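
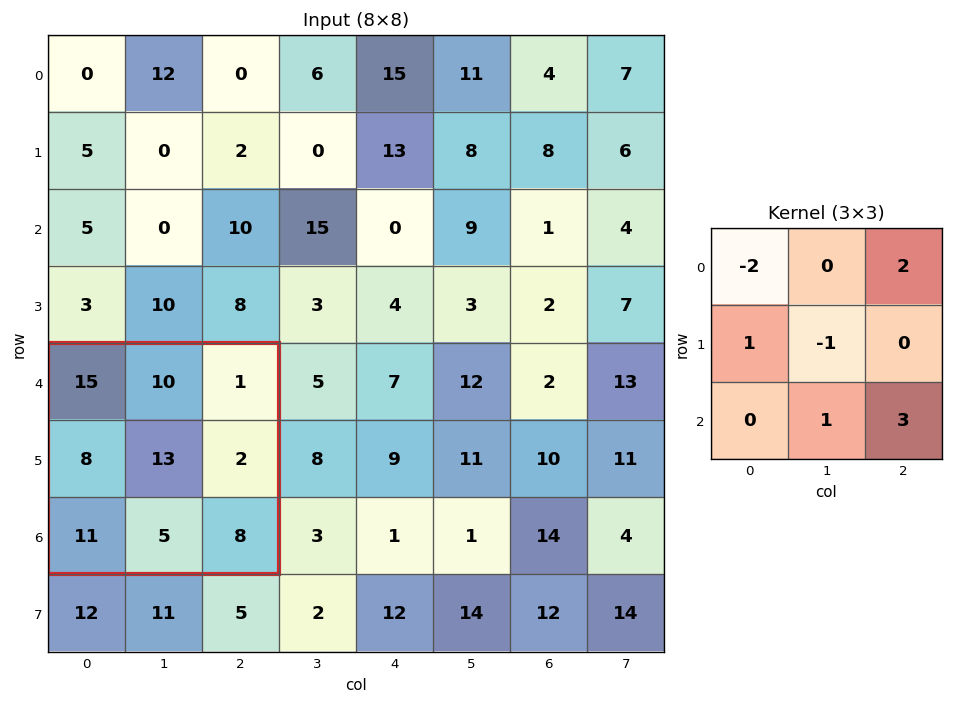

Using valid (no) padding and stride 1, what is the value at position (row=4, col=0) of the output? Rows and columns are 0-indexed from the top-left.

-4

The receptive field on the input at this output position is [15 10 1 / 8 13 2 / 11 5 8]. Elementwise product with the kernel and sum: 15·-2 + 1·2 + 8·1 + 13·-1 + 5·1 + 8·3.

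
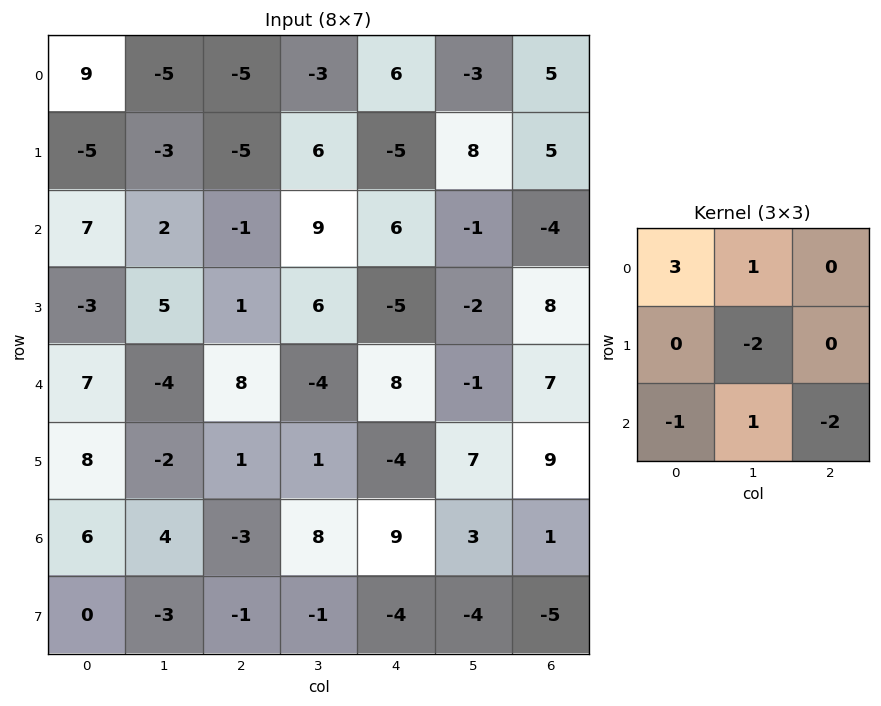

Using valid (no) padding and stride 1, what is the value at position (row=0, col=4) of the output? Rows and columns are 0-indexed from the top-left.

The receptive field on the input at this output position is [6 -3 5 / -5 8 5 / 6 -1 -4]. Elementwise product with the kernel and sum: 6·3 + -3·1 + 8·-2 + 6·-1 + -1·1 + -4·-2.

0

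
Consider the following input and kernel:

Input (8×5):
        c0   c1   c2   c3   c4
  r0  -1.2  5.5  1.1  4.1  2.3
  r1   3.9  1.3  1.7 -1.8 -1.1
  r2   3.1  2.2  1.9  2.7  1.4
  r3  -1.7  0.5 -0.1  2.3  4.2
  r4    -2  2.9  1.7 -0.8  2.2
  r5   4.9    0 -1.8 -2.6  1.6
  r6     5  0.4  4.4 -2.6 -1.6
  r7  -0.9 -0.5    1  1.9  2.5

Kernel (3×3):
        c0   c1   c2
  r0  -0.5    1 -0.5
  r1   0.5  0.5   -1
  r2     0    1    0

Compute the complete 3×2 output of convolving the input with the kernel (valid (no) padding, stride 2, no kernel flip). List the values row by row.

Output[0,0]: The receptive field on the input at this output position is [-1.2 5.5 1.1 / 3.9 1.3 1.7 / 3.1 2.2 1.9]. Elementwise product with the kernel and sum: -1.2·-0.5 + 5.5·1 + 1.1·-0.5 + 3.9·0.5 + 1.3·0.5 + 1.7·-1 + 2.2·1.
Output[0,1]: The receptive field on the input at this output position is [1.1 4.1 2.3 / 1.7 -1.8 -1.1 / 1.9 2.7 1.4]. Elementwise product with the kernel and sum: 1.1·-0.5 + 4.1·1 + 2.3·-0.5 + 1.7·0.5 + -1.8·0.5 + -1.1·-1 + 2.7·1.

8.65 6.15
2.1 -2.85
7.7 -9.15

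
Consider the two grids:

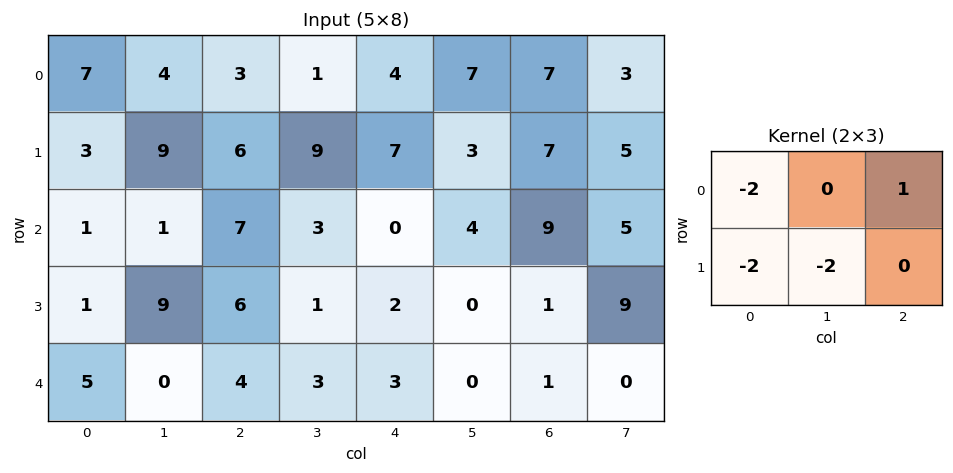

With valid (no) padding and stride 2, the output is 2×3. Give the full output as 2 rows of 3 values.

-35 -32 -21
-15 -28 5

Output[0,0]: The receptive field on the input at this output position is [7 4 3 / 3 9 6]. Elementwise product with the kernel and sum: 7·-2 + 3·1 + 3·-2 + 9·-2.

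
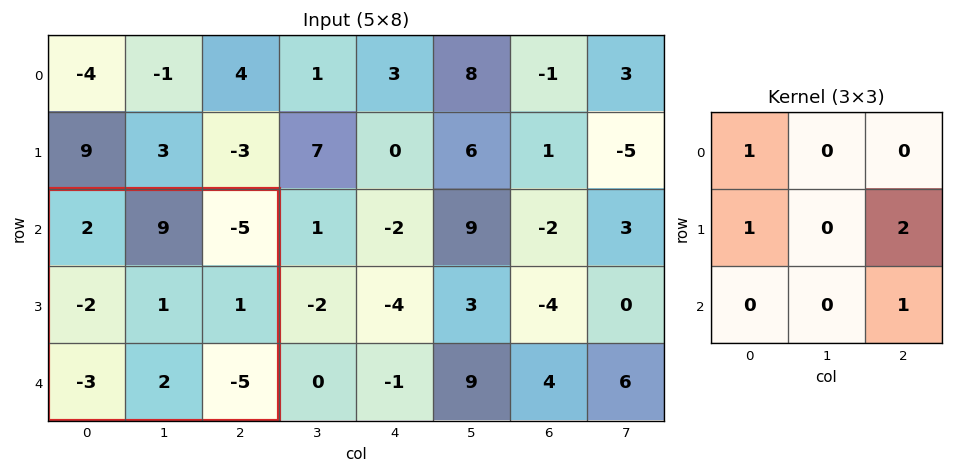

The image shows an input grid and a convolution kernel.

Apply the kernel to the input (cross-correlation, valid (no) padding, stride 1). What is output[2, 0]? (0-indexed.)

-3

The receptive field on the input at this output position is [2 9 -5 / -2 1 1 / -3 2 -5]. Elementwise product with the kernel and sum: 2·1 + -2·1 + 1·2 + -5·1.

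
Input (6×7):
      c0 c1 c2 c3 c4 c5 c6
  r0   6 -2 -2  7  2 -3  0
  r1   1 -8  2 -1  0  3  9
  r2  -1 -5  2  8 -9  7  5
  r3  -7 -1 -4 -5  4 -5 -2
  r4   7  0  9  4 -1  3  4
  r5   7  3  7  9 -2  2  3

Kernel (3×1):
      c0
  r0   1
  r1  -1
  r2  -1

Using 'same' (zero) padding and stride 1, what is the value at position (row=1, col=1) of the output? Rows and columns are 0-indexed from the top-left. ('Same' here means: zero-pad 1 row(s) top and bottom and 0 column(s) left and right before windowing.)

11

The receptive field on the zero-padded input at this output position is [-2 / -8 / -5]. Elementwise product with the kernel and sum: -2·1 + -8·-1 + -5·-1.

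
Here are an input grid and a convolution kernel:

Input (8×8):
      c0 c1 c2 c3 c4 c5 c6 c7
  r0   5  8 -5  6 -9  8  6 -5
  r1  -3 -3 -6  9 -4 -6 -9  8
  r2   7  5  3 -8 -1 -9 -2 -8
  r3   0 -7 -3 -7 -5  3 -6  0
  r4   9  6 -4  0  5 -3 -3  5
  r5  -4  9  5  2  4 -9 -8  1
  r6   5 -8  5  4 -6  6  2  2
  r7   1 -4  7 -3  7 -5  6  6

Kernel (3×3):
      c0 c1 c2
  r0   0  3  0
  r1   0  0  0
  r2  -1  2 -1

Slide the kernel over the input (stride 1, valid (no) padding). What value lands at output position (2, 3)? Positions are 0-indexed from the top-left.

10

The receptive field on the input at this output position is [-8 -1 -9 / -7 -5 3 / 0 5 -3]. Elementwise product with the kernel and sum: -1·3 + 0·-1 + 5·2 + -3·-1.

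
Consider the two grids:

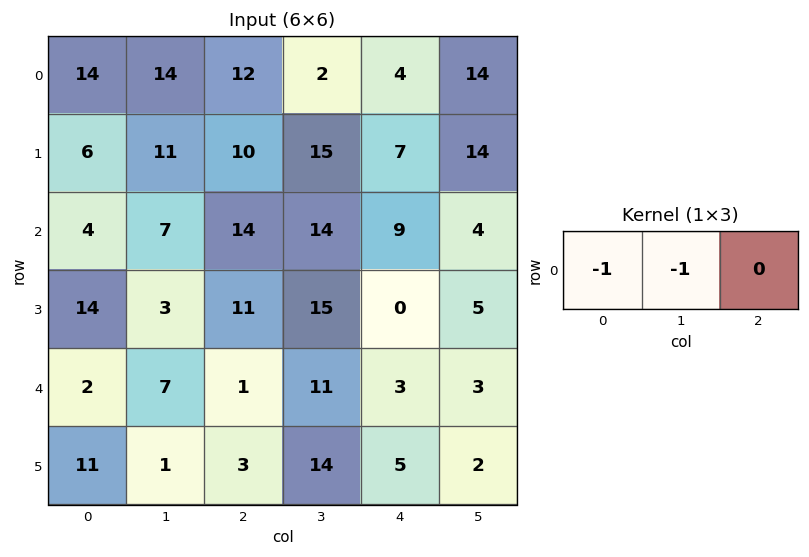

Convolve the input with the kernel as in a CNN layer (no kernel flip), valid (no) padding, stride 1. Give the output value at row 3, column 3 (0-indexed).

-15

The receptive field on the input at this output position is [15 0 5]. Elementwise product with the kernel and sum: 15·-1 + 0·-1.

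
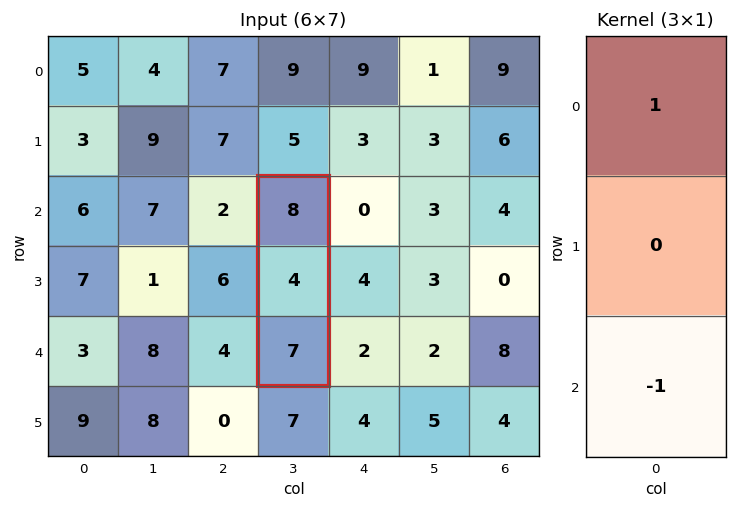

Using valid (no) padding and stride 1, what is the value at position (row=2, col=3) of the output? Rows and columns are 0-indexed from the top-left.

1

The receptive field on the input at this output position is [8 / 4 / 7]. Elementwise product with the kernel and sum: 8·1 + 7·-1.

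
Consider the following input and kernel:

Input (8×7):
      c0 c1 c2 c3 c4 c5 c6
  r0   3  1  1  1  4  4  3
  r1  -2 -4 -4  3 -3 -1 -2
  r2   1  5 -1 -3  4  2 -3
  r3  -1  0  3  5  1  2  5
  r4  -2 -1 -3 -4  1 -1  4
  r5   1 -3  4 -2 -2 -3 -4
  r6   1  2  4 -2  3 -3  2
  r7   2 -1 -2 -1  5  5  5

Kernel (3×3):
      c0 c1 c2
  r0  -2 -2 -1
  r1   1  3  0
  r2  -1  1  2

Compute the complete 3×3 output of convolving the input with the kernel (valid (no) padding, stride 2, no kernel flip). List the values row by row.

-21 3 -33
-17 23 4
10 11 -17

Output[0,0]: The receptive field on the input at this output position is [3 1 1 / -2 -4 -4 / 1 5 -1]. Elementwise product with the kernel and sum: 3·-2 + 1·-2 + 1·-1 + -2·1 + -4·3 + 1·-1 + 5·1 + -1·2.
Output[0,1]: The receptive field on the input at this output position is [1 1 4 / -4 3 -3 / -1 -3 4]. Elementwise product with the kernel and sum: 1·-2 + 1·-2 + 4·-1 + -4·1 + 3·3 + -1·-1 + -3·1 + 4·2.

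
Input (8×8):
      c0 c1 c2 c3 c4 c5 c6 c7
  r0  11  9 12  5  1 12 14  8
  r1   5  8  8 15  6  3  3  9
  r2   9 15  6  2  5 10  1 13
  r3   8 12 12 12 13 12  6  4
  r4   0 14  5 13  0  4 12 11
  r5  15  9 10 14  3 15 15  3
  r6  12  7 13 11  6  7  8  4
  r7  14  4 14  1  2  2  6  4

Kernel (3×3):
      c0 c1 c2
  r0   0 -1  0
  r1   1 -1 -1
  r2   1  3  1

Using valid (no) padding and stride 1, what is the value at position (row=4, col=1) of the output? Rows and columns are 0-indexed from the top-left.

37

The receptive field on the input at this output position is [14 5 13 / 9 10 14 / 7 13 11]. Elementwise product with the kernel and sum: 5·-1 + 9·1 + 10·-1 + 14·-1 + 7·1 + 13·3 + 11·1.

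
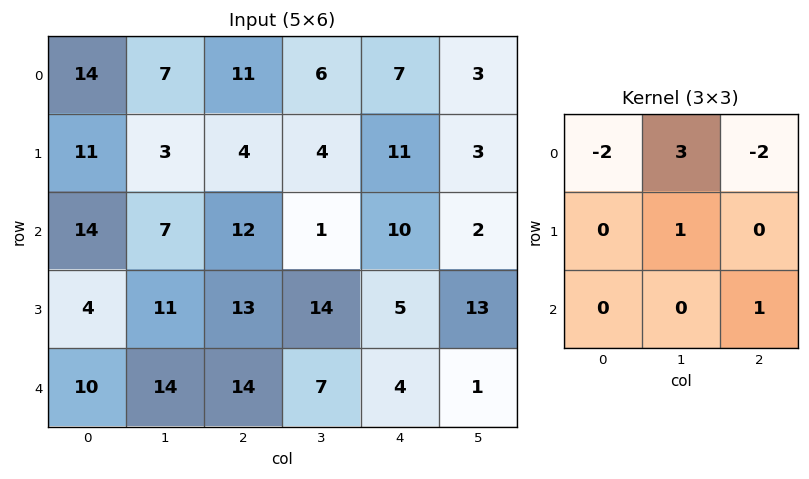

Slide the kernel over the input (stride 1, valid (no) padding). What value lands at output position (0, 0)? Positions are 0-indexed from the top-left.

-14

The receptive field on the input at this output position is [14 7 11 / 11 3 4 / 14 7 12]. Elementwise product with the kernel and sum: 14·-2 + 7·3 + 11·-2 + 3·1 + 12·1.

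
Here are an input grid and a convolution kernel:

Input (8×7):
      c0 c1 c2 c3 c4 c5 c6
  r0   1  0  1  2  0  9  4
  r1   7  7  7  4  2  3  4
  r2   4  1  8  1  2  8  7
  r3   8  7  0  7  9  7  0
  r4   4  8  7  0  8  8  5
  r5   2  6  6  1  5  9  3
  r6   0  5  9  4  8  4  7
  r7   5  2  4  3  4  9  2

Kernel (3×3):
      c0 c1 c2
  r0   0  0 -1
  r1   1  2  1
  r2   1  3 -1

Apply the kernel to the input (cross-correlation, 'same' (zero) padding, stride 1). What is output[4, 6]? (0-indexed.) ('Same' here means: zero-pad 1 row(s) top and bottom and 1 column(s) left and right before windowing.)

The receptive field on the zero-padded input at this output position is [7 0 0 / 8 5 0 / 9 3 0]. Elementwise product with the kernel and sum: 0·-1 + 8·1 + 5·2 + 0·1 + 9·1 + 3·3 + 0·-1.

36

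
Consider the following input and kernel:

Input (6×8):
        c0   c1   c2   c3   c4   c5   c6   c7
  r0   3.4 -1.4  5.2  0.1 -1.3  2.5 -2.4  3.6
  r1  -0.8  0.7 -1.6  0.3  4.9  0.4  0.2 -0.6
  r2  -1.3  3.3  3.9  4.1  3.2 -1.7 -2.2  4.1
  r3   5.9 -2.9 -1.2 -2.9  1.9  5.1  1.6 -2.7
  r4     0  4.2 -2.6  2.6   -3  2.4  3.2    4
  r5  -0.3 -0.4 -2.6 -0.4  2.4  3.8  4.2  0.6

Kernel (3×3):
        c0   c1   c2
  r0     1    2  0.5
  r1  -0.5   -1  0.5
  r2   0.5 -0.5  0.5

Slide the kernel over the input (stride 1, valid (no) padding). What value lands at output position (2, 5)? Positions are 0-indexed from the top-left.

The receptive field on the input at this output position is [-1.7 -2.2 4.1 / 5.1 1.6 -2.7 / 2.4 3.2 4]. Elementwise product with the kernel and sum: -1.7·1 + -2.2·2 + 4.1·0.5 + 5.1·-0.5 + 1.6·-1 + -2.7·0.5 + 2.4·0.5 + 3.2·-0.5 + 4·0.5.

-7.95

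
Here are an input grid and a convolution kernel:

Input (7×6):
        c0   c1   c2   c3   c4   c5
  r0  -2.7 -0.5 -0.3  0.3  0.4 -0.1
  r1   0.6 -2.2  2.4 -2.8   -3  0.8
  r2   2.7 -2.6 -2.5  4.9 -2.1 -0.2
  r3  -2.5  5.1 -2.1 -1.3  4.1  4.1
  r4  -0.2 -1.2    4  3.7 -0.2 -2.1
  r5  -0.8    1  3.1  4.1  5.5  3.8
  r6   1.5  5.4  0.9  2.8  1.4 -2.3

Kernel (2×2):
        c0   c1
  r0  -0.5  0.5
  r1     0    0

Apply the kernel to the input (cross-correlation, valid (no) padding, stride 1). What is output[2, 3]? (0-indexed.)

-3.5

The receptive field on the input at this output position is [4.9 -2.1 / -1.3 4.1]. Elementwise product with the kernel and sum: 4.9·-0.5 + -2.1·0.5.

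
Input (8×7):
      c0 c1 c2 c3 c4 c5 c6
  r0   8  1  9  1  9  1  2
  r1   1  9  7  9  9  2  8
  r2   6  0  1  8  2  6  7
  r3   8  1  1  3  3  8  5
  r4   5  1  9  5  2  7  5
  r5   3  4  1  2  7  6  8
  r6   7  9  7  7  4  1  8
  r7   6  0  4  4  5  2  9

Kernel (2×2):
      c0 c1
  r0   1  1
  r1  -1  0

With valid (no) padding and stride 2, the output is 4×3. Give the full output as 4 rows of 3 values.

Output[0,0]: The receptive field on the input at this output position is [8 1 / 1 9]. Elementwise product with the kernel and sum: 8·1 + 1·1 + 1·-1.
Output[0,1]: The receptive field on the input at this output position is [9 1 / 7 9]. Elementwise product with the kernel and sum: 9·1 + 1·1 + 7·-1.

8 3 1
-2 8 5
3 13 2
10 10 0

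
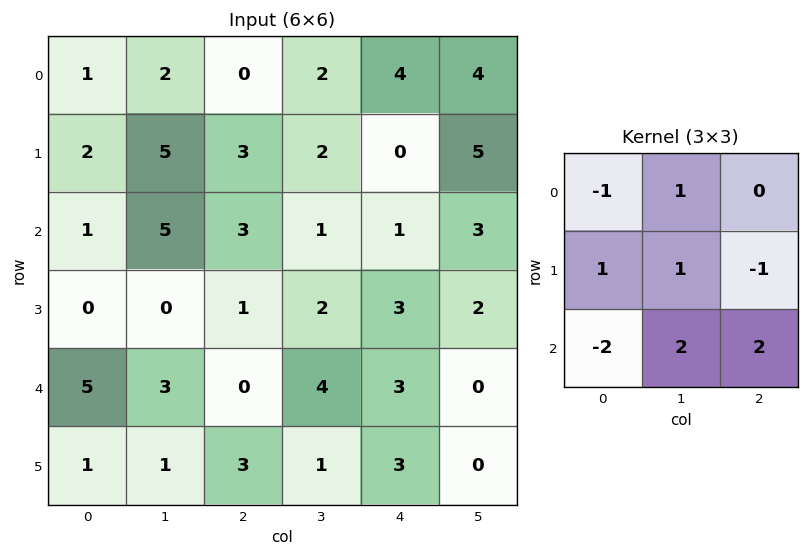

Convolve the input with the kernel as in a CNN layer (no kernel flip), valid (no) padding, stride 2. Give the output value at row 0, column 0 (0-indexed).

19

The receptive field on the input at this output position is [1 2 0 / 2 5 3 / 1 5 3]. Elementwise product with the kernel and sum: 1·-1 + 2·1 + 2·1 + 5·1 + 3·-1 + 1·-2 + 5·2 + 3·2.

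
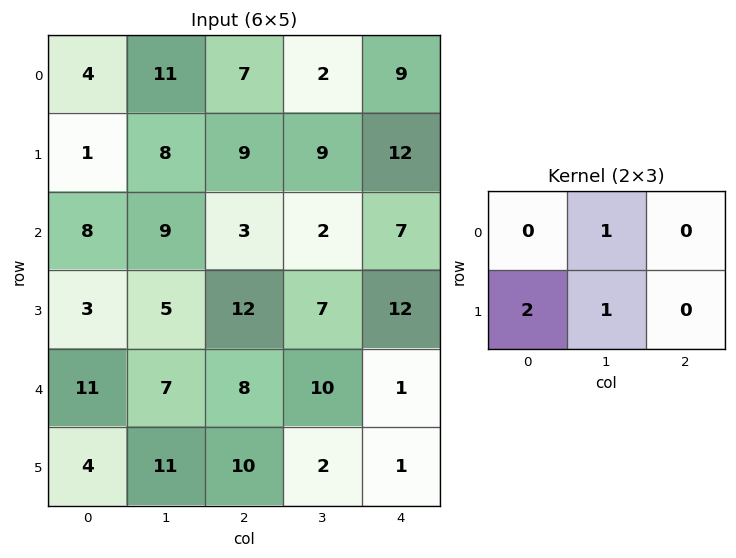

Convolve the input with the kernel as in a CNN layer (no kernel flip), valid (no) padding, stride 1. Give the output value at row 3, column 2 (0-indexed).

33

The receptive field on the input at this output position is [12 7 12 / 8 10 1]. Elementwise product with the kernel and sum: 7·1 + 8·2 + 10·1.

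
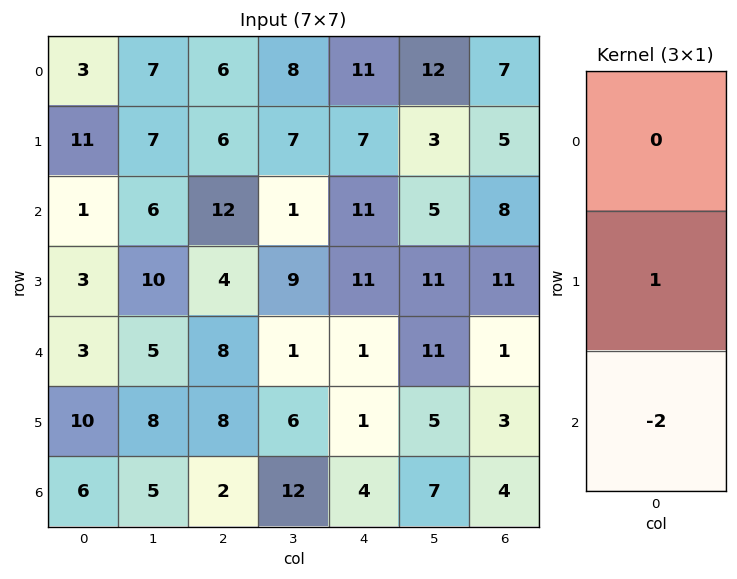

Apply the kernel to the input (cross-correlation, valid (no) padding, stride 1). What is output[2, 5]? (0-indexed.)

-11

The receptive field on the input at this output position is [5 / 11 / 11]. Elementwise product with the kernel and sum: 11·1 + 11·-2.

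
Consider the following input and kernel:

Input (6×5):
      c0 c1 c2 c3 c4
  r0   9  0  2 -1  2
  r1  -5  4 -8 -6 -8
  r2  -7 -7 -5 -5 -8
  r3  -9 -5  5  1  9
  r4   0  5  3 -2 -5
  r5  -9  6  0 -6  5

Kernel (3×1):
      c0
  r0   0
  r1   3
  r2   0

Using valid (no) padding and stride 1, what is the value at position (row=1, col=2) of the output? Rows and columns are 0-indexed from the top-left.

The receptive field on the input at this output position is [-8 / -5 / 5]. Elementwise product with the kernel and sum: -5·3.

-15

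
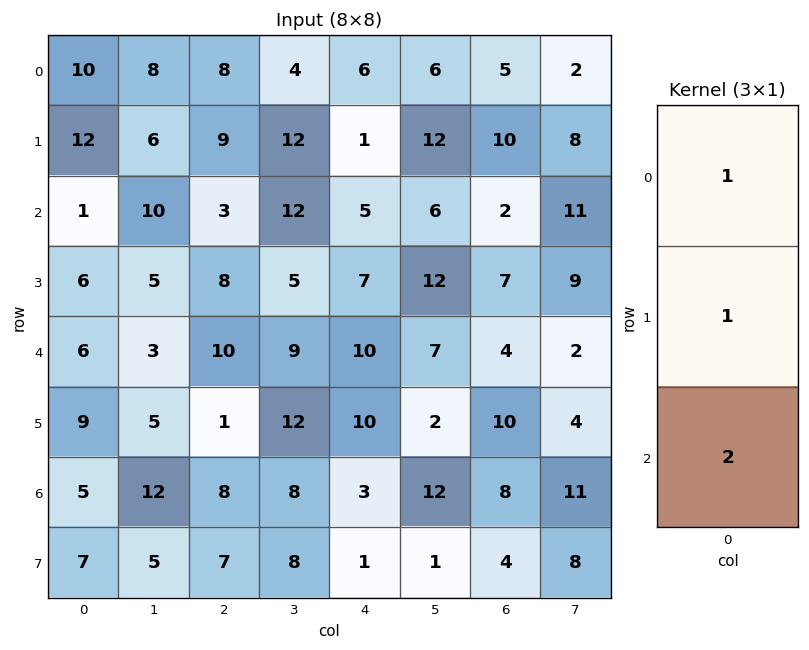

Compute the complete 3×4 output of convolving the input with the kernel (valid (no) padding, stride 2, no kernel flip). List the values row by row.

Output[0,0]: The receptive field on the input at this output position is [10 / 12 / 1]. Elementwise product with the kernel and sum: 10·1 + 12·1 + 1·2.
Output[0,1]: The receptive field on the input at this output position is [8 / 9 / 3]. Elementwise product with the kernel and sum: 8·1 + 9·1 + 3·2.

24 23 17 19
19 31 32 17
25 27 26 30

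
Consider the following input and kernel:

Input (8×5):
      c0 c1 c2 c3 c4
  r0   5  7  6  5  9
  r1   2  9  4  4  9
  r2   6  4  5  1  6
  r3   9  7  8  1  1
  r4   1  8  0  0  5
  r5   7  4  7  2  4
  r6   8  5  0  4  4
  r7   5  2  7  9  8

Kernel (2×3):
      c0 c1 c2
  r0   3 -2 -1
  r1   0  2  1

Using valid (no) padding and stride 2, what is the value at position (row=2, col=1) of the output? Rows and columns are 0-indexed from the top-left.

3

The receptive field on the input at this output position is [0 0 5 / 7 2 4]. Elementwise product with the kernel and sum: 0·3 + 0·-2 + 5·-1 + 2·2 + 4·1.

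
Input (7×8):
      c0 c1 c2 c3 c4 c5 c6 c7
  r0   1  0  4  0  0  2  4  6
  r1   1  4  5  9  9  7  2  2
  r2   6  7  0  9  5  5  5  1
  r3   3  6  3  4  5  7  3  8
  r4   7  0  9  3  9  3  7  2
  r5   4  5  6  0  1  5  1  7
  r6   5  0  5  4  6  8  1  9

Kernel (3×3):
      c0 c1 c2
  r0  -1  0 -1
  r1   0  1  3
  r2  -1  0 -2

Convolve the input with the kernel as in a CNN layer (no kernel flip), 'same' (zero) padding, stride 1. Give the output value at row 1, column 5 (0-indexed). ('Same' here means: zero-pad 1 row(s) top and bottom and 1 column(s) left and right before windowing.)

-6

The receptive field on the zero-padded input at this output position is [0 2 4 / 9 7 2 / 5 5 5]. Elementwise product with the kernel and sum: 0·-1 + 4·-1 + 7·1 + 2·3 + 5·-1 + 5·-2.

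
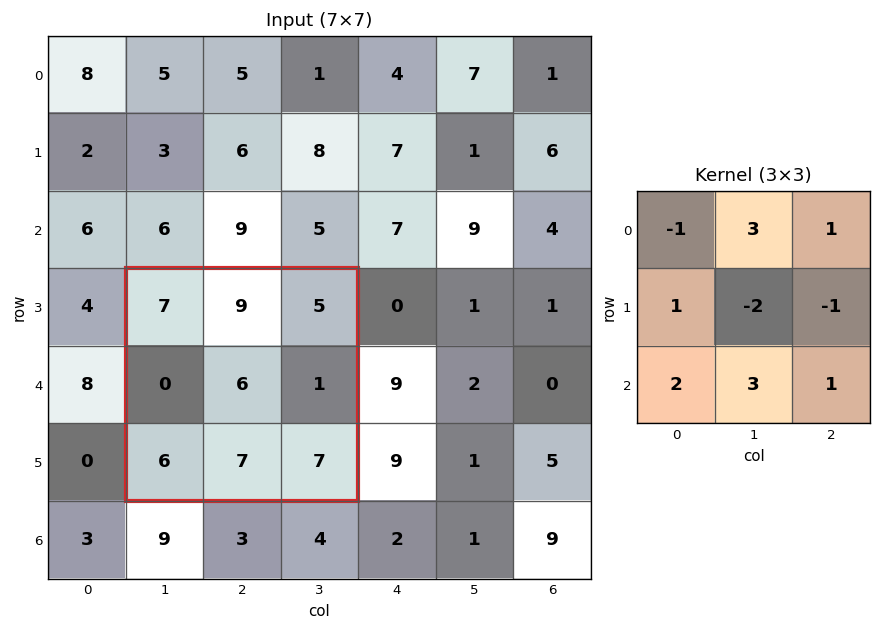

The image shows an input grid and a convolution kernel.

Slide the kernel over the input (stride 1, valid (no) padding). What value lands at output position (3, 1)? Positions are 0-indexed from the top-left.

The receptive field on the input at this output position is [7 9 5 / 0 6 1 / 6 7 7]. Elementwise product with the kernel and sum: 7·-1 + 9·3 + 5·1 + 0·1 + 6·-2 + 1·-1 + 6·2 + 7·3 + 7·1.

52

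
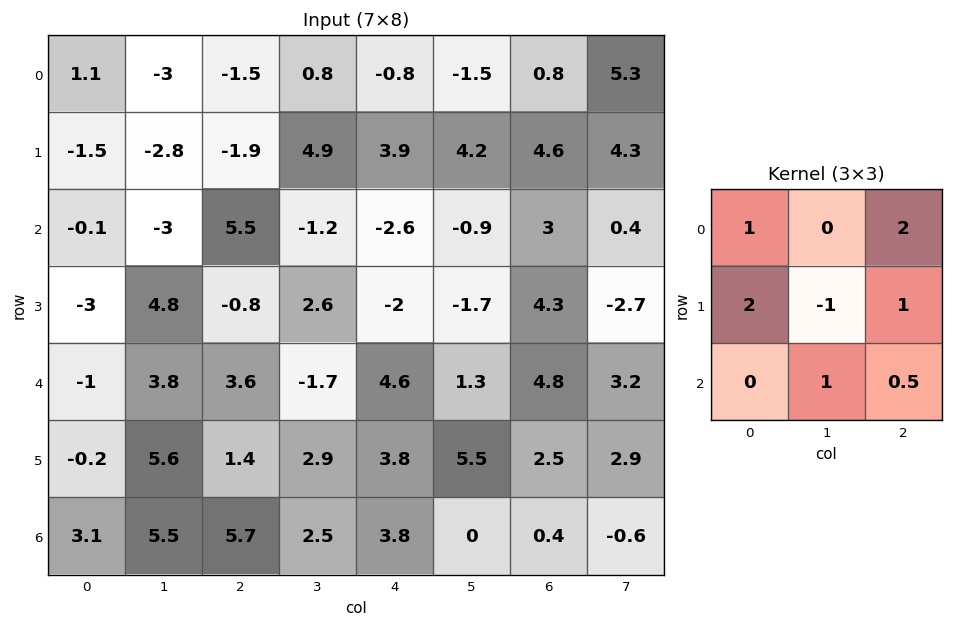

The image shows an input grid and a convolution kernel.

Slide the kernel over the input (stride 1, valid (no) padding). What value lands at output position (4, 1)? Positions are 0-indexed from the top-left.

20.05

The receptive field on the input at this output position is [3.8 3.6 -1.7 / 5.6 1.4 2.9 / 5.5 5.7 2.5]. Elementwise product with the kernel and sum: 3.8·1 + -1.7·2 + 5.6·2 + 1.4·-1 + 2.9·1 + 5.7·1 + 2.5·0.5.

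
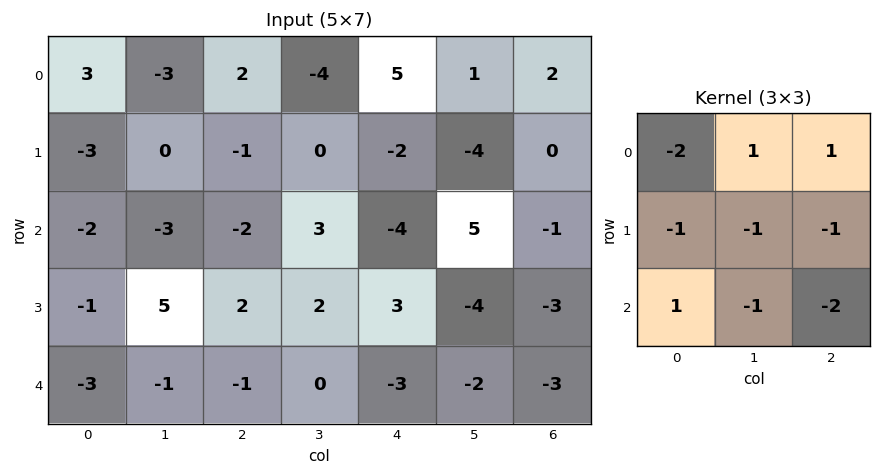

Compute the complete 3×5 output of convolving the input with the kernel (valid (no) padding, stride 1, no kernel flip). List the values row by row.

2 -2 3 17 -8
2 0 -3 -3 13
-7 -2 1 1 21

Output[0,0]: The receptive field on the input at this output position is [3 -3 2 / -3 0 -1 / -2 -3 -2]. Elementwise product with the kernel and sum: 3·-2 + -3·1 + 2·1 + -3·-1 + 0·-1 + -1·-1 + -2·1 + -3·-1 + -2·-2.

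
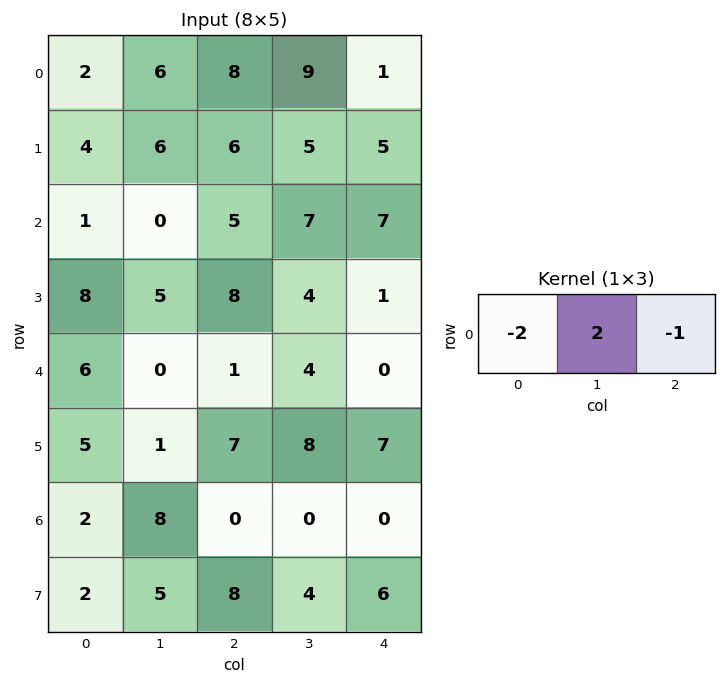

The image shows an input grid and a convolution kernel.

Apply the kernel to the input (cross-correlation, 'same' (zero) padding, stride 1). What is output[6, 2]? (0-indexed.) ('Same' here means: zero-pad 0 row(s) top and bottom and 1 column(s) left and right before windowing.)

-16

The receptive field on the zero-padded input at this output position is [8 0 0]. Elementwise product with the kernel and sum: 8·-2 + 0·2 + 0·-1.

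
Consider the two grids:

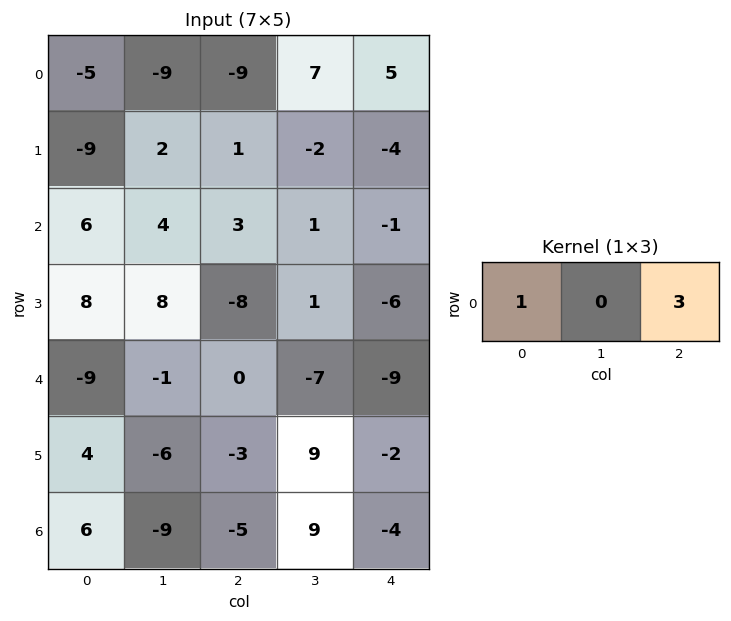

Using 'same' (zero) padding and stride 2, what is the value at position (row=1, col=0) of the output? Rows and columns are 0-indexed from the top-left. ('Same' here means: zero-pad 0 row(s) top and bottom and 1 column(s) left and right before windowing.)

The receptive field on the zero-padded input at this output position is [0 6 4]. Elementwise product with the kernel and sum: 0·1 + 4·3.

12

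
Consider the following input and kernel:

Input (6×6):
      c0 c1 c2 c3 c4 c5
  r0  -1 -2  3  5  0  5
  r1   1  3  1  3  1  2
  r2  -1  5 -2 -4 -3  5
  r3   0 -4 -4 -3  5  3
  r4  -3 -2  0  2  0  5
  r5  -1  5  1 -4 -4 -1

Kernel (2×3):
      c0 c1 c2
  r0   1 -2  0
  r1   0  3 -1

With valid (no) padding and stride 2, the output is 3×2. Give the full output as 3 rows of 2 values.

Output[0,0]: The receptive field on the input at this output position is [-1 -2 3 / 1 3 1]. Elementwise product with the kernel and sum: -1·1 + -2·-2 + 3·3 + 1·-1.

11 1
-19 -8
15 -12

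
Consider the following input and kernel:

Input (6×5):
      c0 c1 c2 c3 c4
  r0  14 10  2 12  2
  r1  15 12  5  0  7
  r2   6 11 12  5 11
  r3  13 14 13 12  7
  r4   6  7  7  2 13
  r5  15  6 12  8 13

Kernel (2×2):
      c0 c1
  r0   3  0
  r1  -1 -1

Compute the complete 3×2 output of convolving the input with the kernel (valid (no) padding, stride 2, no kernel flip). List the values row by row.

Output[0,0]: The receptive field on the input at this output position is [14 10 / 15 12]. Elementwise product with the kernel and sum: 14·3 + 15·-1 + 12·-1.

15 1
-9 11
-3 1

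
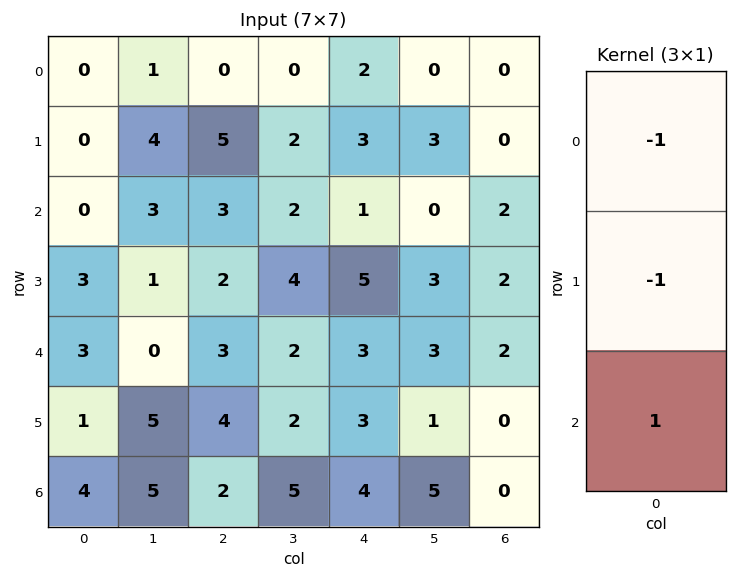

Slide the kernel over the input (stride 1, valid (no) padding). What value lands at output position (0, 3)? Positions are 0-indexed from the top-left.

0

The receptive field on the input at this output position is [0 / 2 / 2]. Elementwise product with the kernel and sum: 0·-1 + 2·-1 + 2·1.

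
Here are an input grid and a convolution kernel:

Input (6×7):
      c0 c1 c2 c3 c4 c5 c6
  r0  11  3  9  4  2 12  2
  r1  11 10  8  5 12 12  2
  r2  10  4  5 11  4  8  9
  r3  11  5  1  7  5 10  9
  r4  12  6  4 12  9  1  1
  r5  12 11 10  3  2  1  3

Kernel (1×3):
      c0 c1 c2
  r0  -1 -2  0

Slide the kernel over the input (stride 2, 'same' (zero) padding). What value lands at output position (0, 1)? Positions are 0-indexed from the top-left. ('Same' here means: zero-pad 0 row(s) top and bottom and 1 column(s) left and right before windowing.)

The receptive field on the zero-padded input at this output position is [3 9 4]. Elementwise product with the kernel and sum: 3·-1 + 9·-2.

-21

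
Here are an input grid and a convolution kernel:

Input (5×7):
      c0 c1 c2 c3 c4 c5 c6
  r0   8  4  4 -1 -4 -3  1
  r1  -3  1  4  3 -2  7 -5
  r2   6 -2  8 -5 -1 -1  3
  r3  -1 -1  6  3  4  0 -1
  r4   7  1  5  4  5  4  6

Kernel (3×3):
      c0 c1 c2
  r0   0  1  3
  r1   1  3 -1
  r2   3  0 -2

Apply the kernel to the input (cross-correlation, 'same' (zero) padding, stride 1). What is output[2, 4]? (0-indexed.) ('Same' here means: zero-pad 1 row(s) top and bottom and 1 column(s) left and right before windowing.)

The receptive field on the zero-padded input at this output position is [3 -2 7 / -5 -1 -1 / 3 4 0]. Elementwise product with the kernel and sum: -2·1 + 7·3 + -5·1 + -1·3 + -1·-1 + 3·3 + 0·-2.

21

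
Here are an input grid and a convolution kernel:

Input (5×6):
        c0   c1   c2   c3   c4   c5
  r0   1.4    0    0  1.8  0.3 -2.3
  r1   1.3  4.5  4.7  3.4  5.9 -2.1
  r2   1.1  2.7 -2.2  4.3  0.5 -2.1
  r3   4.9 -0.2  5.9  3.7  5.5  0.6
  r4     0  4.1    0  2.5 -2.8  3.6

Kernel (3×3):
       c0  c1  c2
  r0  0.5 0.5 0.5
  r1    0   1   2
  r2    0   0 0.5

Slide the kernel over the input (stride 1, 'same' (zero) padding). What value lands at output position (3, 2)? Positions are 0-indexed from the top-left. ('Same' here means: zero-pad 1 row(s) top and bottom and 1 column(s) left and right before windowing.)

16.95

The receptive field on the zero-padded input at this output position is [2.7 -2.2 4.3 / -0.2 5.9 3.7 / 4.1 0 2.5]. Elementwise product with the kernel and sum: 2.7·0.5 + -2.2·0.5 + 4.3·0.5 + 5.9·1 + 3.7·2 + 2.5·0.5.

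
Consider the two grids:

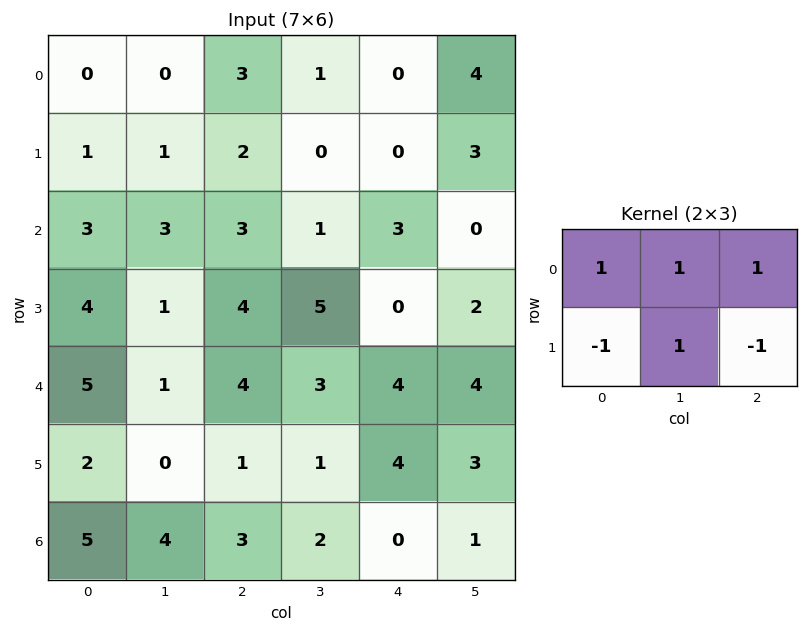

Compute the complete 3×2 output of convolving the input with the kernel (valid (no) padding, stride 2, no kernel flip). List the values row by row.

Output[0,0]: The receptive field on the input at this output position is [0 0 3 / 1 1 2]. Elementwise product with the kernel and sum: 0·1 + 0·1 + 3·1 + 1·-1 + 1·1 + 2·-1.

1 2
2 8
7 7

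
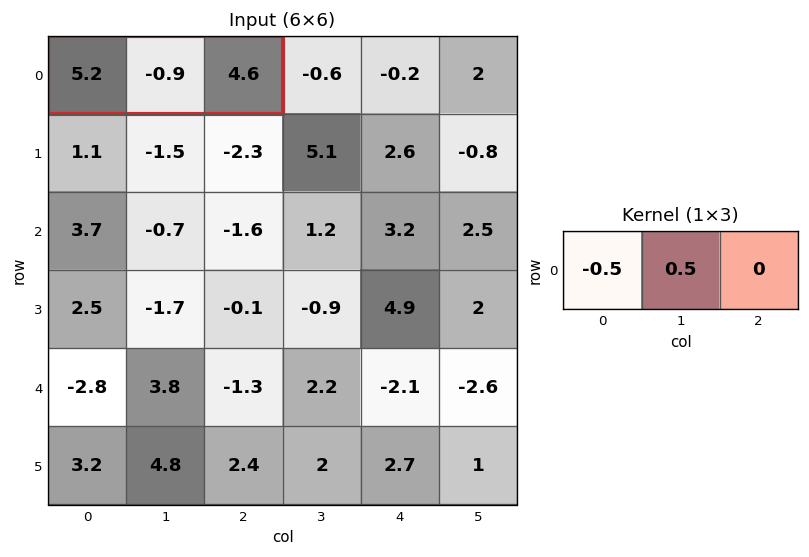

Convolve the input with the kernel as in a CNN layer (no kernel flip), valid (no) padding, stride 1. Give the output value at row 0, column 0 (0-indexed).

The receptive field on the input at this output position is [5.2 -0.9 4.6]. Elementwise product with the kernel and sum: 5.2·-0.5 + -0.9·0.5.

-3.05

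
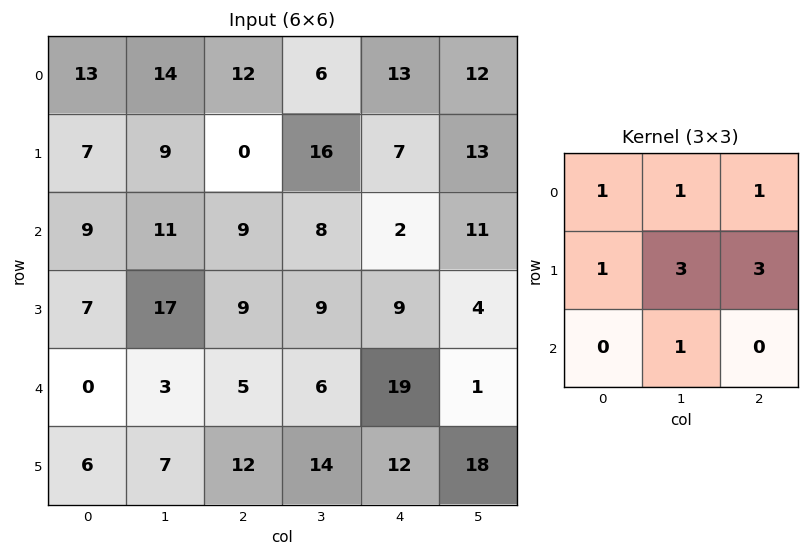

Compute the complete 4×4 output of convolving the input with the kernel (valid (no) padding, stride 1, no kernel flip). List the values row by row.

84 98 108 109
102 96 71 92
117 104 88 88
64 83 121 100

Output[0,0]: The receptive field on the input at this output position is [13 14 12 / 7 9 0 / 9 11 9]. Elementwise product with the kernel and sum: 13·1 + 14·1 + 12·1 + 7·1 + 9·3 + 0·3 + 11·1.
Output[0,1]: The receptive field on the input at this output position is [14 12 6 / 9 0 16 / 11 9 8]. Elementwise product with the kernel and sum: 14·1 + 12·1 + 6·1 + 9·1 + 0·3 + 16·3 + 9·1.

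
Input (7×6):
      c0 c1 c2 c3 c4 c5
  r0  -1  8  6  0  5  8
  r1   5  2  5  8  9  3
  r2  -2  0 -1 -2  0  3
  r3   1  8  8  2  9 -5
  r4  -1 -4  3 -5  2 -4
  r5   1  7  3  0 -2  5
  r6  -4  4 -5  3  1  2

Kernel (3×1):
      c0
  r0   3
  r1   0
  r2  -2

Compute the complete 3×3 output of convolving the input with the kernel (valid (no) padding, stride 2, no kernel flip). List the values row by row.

1 20 15
-4 -9 -4
5 19 4

Output[0,0]: The receptive field on the input at this output position is [-1 / 5 / -2]. Elementwise product with the kernel and sum: -1·3 + -2·-2.
Output[0,1]: The receptive field on the input at this output position is [6 / 5 / -1]. Elementwise product with the kernel and sum: 6·3 + -1·-2.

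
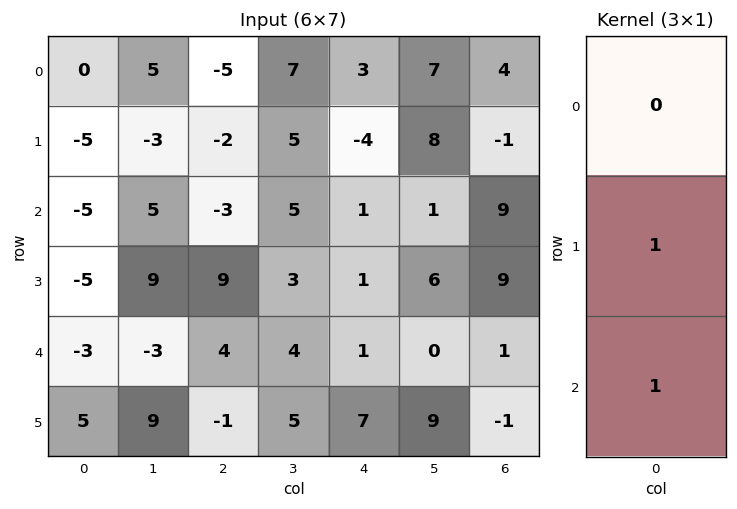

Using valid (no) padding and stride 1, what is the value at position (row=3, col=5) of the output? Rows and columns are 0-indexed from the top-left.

9

The receptive field on the input at this output position is [6 / 0 / 9]. Elementwise product with the kernel and sum: 0·1 + 9·1.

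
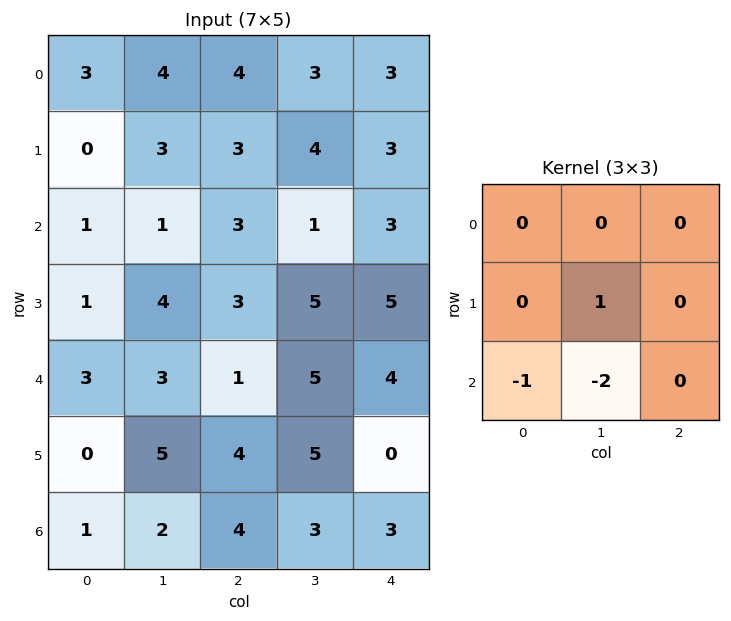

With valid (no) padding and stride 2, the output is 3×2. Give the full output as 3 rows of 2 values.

Output[0,0]: The receptive field on the input at this output position is [3 4 4 / 0 3 3 / 1 1 3]. Elementwise product with the kernel and sum: 3·1 + 1·-1 + 1·-2.

0 -1
-5 -6
0 -5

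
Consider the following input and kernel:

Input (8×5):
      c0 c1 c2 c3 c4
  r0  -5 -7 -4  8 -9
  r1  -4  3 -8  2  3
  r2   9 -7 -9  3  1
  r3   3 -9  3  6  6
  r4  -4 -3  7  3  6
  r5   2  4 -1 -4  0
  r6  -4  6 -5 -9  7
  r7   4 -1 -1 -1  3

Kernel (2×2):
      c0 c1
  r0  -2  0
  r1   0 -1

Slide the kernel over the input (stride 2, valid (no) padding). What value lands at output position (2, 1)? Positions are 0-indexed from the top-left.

The receptive field on the input at this output position is [7 3 / -1 -4]. Elementwise product with the kernel and sum: 7·-2 + -4·-1.

-10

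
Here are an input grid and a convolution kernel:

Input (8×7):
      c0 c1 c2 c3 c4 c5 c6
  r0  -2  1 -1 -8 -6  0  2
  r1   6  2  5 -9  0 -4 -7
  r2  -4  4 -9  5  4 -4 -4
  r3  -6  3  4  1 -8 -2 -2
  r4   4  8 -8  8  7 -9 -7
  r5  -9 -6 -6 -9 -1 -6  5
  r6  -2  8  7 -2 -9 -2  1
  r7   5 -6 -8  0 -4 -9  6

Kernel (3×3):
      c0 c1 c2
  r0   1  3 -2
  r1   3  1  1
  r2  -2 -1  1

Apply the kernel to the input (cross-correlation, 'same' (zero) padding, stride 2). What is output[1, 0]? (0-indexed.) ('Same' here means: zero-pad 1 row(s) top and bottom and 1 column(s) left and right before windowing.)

23

The receptive field on the zero-padded input at this output position is [0 6 2 / 0 -4 4 / 0 -6 3]. Elementwise product with the kernel and sum: 0·1 + 6·3 + 2·-2 + 0·3 + -4·1 + 4·1 + 0·-2 + -6·-1 + 3·1.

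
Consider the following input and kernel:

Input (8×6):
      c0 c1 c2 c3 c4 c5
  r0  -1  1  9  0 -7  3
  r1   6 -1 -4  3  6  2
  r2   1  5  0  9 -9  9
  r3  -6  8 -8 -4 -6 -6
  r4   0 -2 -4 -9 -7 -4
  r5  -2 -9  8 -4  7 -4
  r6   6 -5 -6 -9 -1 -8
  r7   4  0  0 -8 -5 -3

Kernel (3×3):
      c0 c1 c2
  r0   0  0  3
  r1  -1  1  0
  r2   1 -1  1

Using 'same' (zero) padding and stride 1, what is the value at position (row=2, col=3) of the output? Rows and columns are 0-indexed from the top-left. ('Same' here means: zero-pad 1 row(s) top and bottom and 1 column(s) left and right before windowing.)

17

The receptive field on the zero-padded input at this output position is [-4 3 6 / 0 9 -9 / -8 -4 -6]. Elementwise product with the kernel and sum: 6·3 + 0·-1 + 9·1 + -8·1 + -4·-1 + -6·1.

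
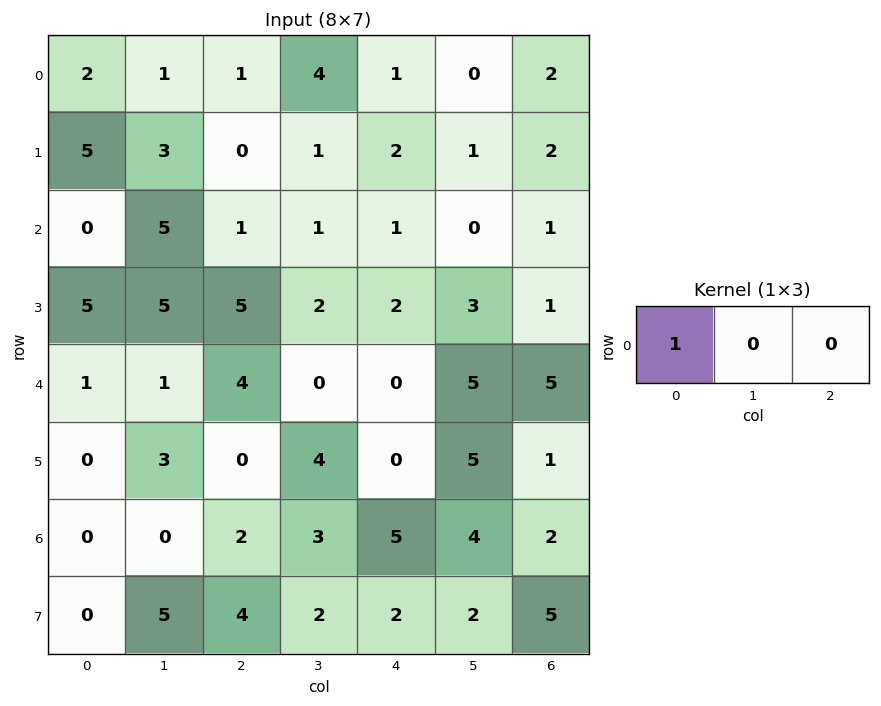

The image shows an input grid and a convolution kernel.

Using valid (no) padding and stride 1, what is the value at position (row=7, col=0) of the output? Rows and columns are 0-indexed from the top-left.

The receptive field on the input at this output position is [0 5 4]. Elementwise product with the kernel and sum: 0·1.

0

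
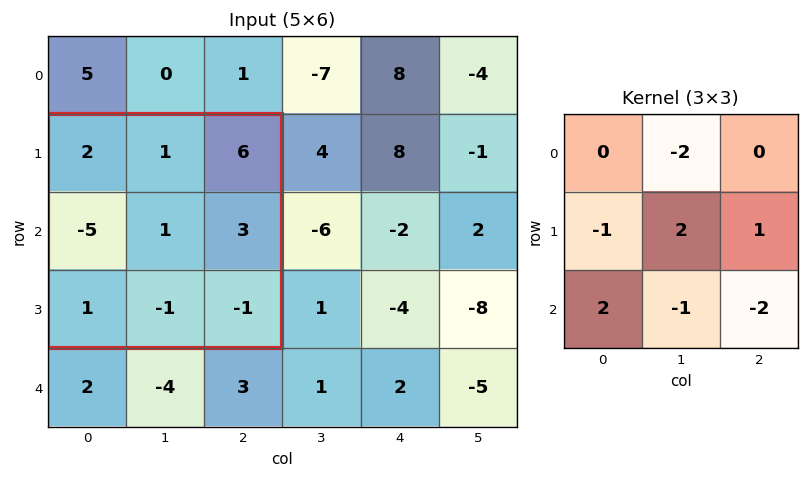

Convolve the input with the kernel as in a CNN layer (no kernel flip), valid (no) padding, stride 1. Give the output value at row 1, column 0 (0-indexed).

The receptive field on the input at this output position is [2 1 6 / -5 1 3 / 1 -1 -1]. Elementwise product with the kernel and sum: 1·-2 + -5·-1 + 1·2 + 3·1 + 1·2 + -1·-1 + -1·-2.

13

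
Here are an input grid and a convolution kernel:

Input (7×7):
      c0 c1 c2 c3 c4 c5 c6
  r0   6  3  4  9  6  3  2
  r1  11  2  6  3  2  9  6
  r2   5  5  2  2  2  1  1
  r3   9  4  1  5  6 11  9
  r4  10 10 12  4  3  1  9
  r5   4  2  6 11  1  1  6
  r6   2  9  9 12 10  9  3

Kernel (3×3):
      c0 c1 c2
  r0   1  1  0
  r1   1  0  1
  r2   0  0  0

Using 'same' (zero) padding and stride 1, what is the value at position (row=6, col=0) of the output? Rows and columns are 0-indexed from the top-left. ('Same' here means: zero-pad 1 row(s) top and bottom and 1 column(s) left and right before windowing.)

13

The receptive field on the zero-padded input at this output position is [0 4 2 / 0 2 9 / 0 0 0]. Elementwise product with the kernel and sum: 0·1 + 4·1 + 0·1 + 9·1.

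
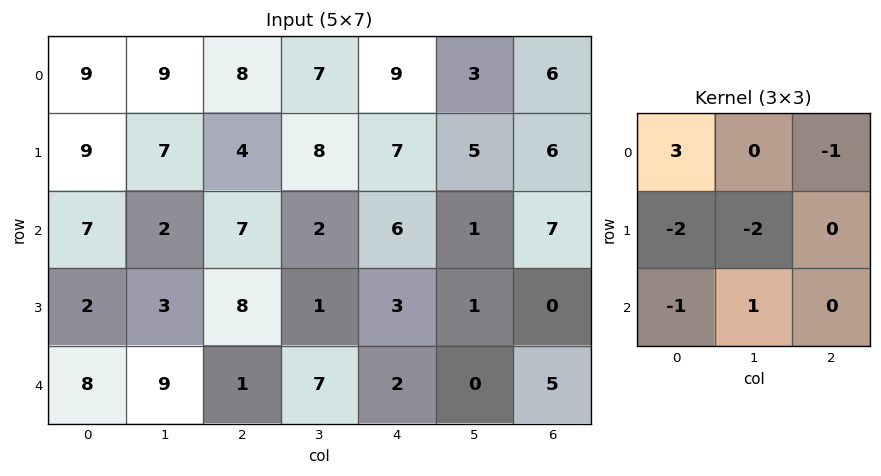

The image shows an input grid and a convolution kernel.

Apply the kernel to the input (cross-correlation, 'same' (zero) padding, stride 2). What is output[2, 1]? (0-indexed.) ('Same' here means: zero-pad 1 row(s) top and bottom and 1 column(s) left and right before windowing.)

The receptive field on the zero-padded input at this output position is [3 8 1 / 9 1 7 / 0 0 0]. Elementwise product with the kernel and sum: 3·3 + 1·-1 + 9·-2 + 1·-2 + 0·-1 + 0·1.

-12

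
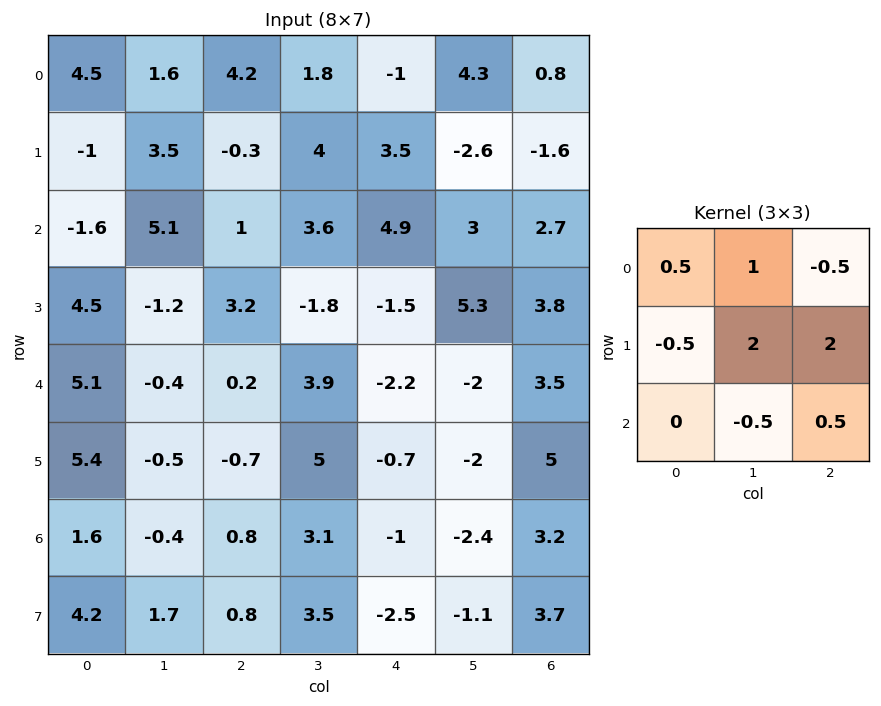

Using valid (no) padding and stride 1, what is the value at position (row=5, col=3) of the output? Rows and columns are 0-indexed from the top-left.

-4.85

The receptive field on the input at this output position is [5 -0.7 -2 / 3.1 -1 -2.4 / 3.5 -2.5 -1.1]. Elementwise product with the kernel and sum: 5·0.5 + -0.7·1 + -2·-0.5 + 3.1·-0.5 + -1·2 + -2.4·2 + -2.5·-0.5 + -1.1·0.5.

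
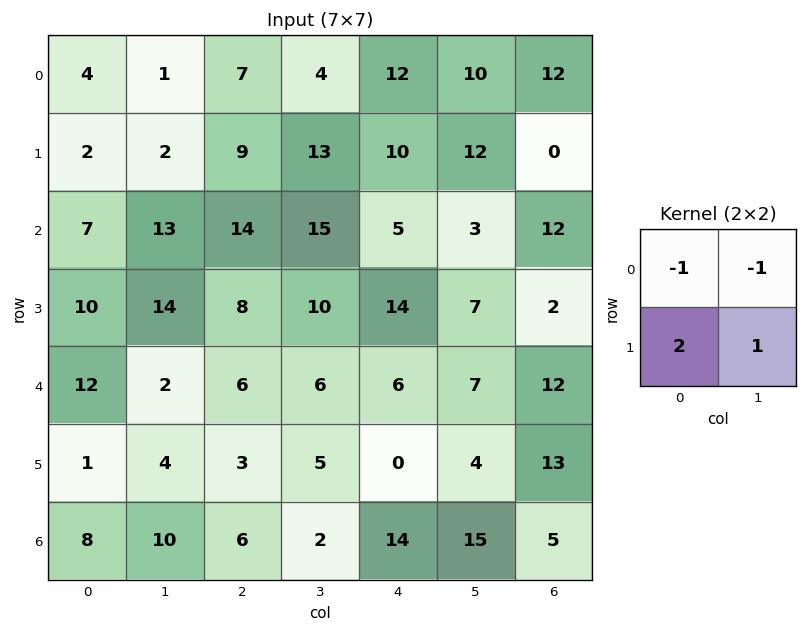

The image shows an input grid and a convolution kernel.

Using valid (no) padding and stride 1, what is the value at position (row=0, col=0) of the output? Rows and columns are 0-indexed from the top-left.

The receptive field on the input at this output position is [4 1 / 2 2]. Elementwise product with the kernel and sum: 4·-1 + 1·-1 + 2·2 + 2·1.

1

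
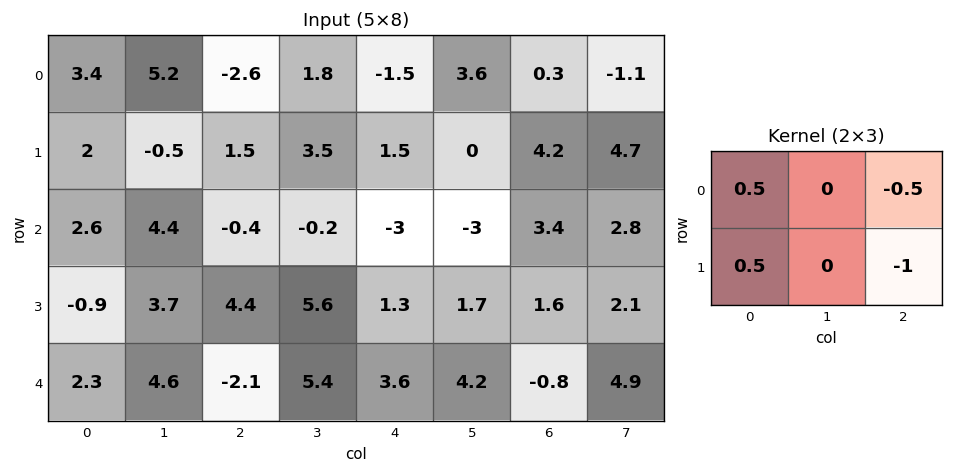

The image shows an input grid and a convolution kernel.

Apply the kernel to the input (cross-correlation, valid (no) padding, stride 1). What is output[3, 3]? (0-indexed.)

0.45

The receptive field on the input at this output position is [5.6 1.3 1.7 / 5.4 3.6 4.2]. Elementwise product with the kernel and sum: 5.6·0.5 + 1.7·-0.5 + 5.4·0.5 + 4.2·-1.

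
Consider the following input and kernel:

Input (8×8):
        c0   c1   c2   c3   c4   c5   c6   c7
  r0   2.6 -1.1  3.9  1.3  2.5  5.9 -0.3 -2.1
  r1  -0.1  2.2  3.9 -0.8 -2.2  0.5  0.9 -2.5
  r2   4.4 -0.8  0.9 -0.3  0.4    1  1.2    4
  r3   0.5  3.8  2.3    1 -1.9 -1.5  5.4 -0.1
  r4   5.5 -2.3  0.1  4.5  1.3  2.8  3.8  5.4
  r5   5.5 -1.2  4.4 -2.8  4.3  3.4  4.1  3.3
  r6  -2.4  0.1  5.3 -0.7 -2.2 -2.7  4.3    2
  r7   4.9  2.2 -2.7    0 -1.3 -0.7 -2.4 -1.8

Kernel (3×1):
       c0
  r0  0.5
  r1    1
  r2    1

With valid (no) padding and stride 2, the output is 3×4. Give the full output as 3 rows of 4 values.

5.6 6.75 -0.55 1.95
8.2 2.85 -0.4 9.8
5.85 9.75 2.75 10.3

Output[0,0]: The receptive field on the input at this output position is [2.6 / -0.1 / 4.4]. Elementwise product with the kernel and sum: 2.6·0.5 + -0.1·1 + 4.4·1.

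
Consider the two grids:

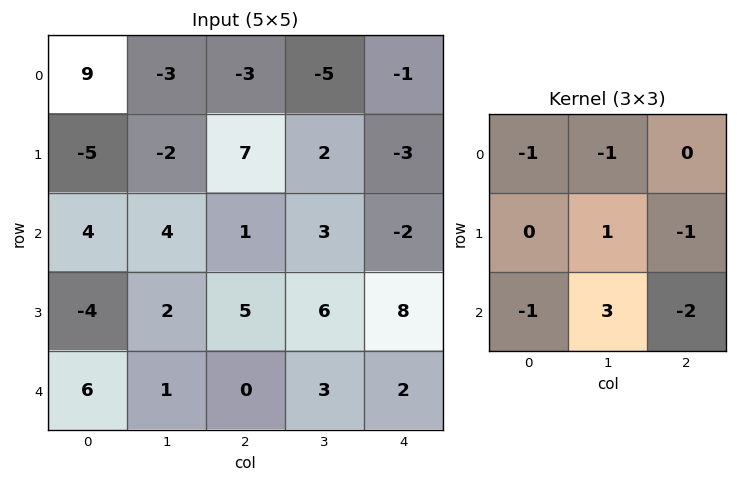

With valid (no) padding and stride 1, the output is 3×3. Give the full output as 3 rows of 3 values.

Output[0,0]: The receptive field on the input at this output position is [9 -3 -3 / -5 -2 7 / 4 4 1]. Elementwise product with the kernel and sum: 9·-1 + -3·-1 + -2·1 + 7·-1 + 4·-1 + 4·3 + 1·-2.

-9 4 25
10 -6 -7
-14 -13 -1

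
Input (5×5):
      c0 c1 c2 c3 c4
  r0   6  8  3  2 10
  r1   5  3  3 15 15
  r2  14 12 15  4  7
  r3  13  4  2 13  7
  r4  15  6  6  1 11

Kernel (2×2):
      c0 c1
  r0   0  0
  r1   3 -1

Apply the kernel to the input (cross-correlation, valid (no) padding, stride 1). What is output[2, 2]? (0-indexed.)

The receptive field on the input at this output position is [15 4 / 2 13]. Elementwise product with the kernel and sum: 2·3 + 13·-1.

-7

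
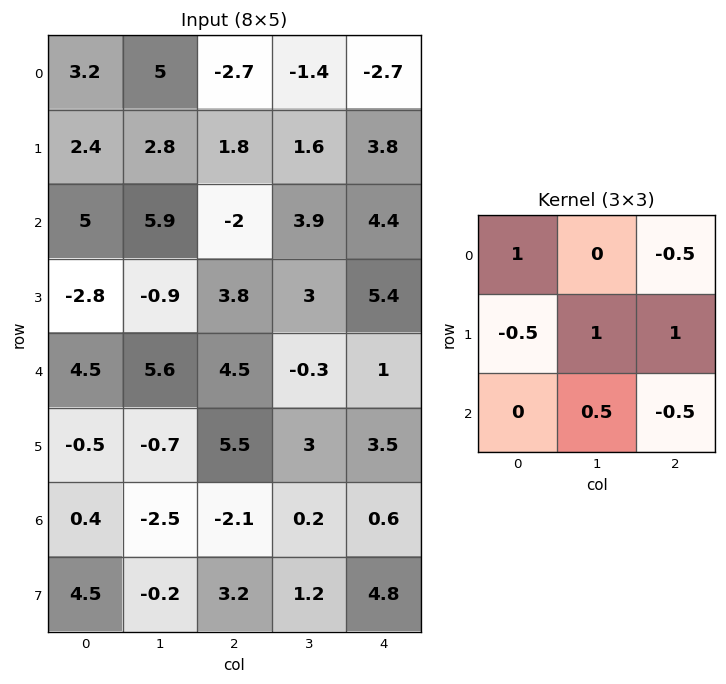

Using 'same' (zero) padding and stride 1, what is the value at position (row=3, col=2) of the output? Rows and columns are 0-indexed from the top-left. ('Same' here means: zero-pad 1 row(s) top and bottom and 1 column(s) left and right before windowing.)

The receptive field on the zero-padded input at this output position is [5.9 -2 3.9 / -0.9 3.8 3 / 5.6 4.5 -0.3]. Elementwise product with the kernel and sum: 5.9·1 + 3.9·-0.5 + -0.9·-0.5 + 3.8·1 + 3·1 + 4.5·0.5 + -0.3·-0.5.

13.6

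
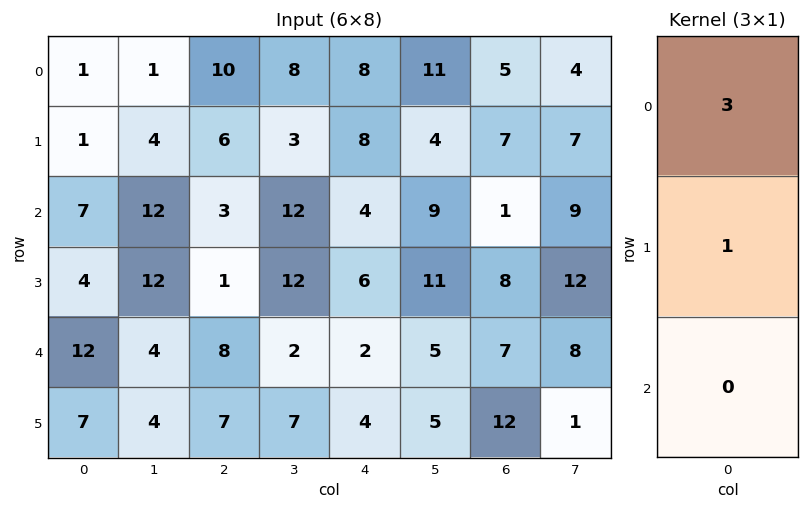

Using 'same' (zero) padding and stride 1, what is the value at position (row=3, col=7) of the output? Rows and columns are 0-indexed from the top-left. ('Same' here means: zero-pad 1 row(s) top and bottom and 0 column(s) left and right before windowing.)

The receptive field on the zero-padded input at this output position is [9 / 12 / 8]. Elementwise product with the kernel and sum: 9·3 + 12·1.

39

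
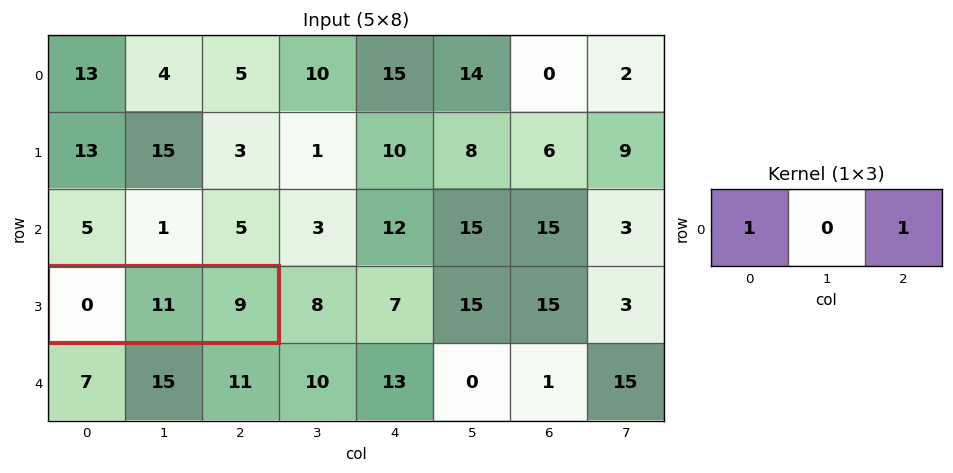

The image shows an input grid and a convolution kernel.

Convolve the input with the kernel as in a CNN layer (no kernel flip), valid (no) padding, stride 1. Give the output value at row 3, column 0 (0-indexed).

9

The receptive field on the input at this output position is [0 11 9]. Elementwise product with the kernel and sum: 0·1 + 9·1.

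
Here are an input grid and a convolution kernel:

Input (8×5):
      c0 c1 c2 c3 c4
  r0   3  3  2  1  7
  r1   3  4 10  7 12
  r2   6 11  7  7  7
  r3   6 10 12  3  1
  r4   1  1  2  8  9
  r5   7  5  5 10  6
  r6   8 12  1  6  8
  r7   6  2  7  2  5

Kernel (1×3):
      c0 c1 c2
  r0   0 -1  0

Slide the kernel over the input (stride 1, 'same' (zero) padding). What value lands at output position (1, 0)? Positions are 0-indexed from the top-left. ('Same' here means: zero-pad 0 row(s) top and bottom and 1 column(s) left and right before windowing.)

-3

The receptive field on the zero-padded input at this output position is [0 3 4]. Elementwise product with the kernel and sum: 3·-1.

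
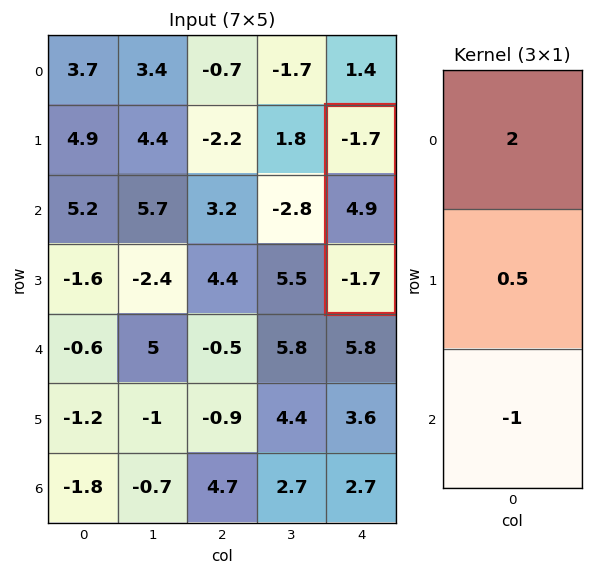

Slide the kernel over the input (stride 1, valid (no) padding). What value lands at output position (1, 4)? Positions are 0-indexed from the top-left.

The receptive field on the input at this output position is [-1.7 / 4.9 / -1.7]. Elementwise product with the kernel and sum: -1.7·2 + 4.9·0.5 + -1.7·-1.

0.75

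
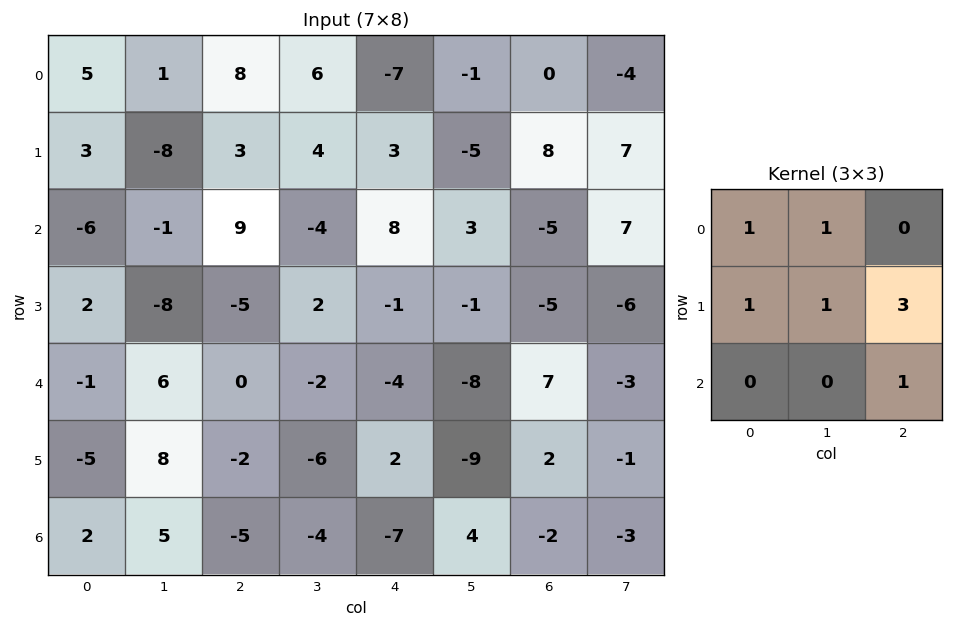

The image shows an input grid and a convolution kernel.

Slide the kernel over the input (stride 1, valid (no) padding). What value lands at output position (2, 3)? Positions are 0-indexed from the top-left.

The receptive field on the input at this output position is [-4 8 3 / 2 -1 -1 / -2 -4 -8]. Elementwise product with the kernel and sum: -4·1 + 8·1 + 2·1 + -1·1 + -1·3 + -8·1.

-6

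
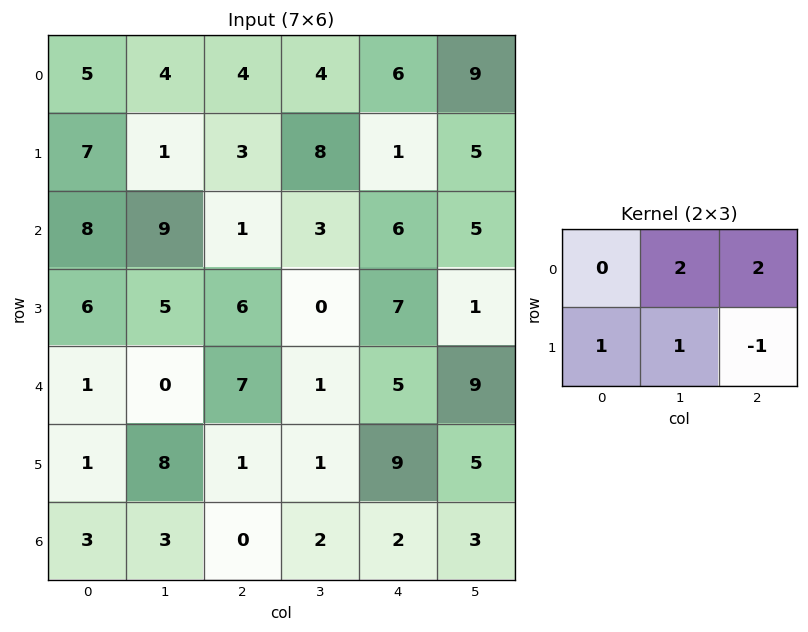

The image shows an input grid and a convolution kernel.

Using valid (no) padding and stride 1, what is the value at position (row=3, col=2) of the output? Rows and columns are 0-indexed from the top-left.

17

The receptive field on the input at this output position is [6 0 7 / 7 1 5]. Elementwise product with the kernel and sum: 0·2 + 7·2 + 7·1 + 1·1 + 5·-1.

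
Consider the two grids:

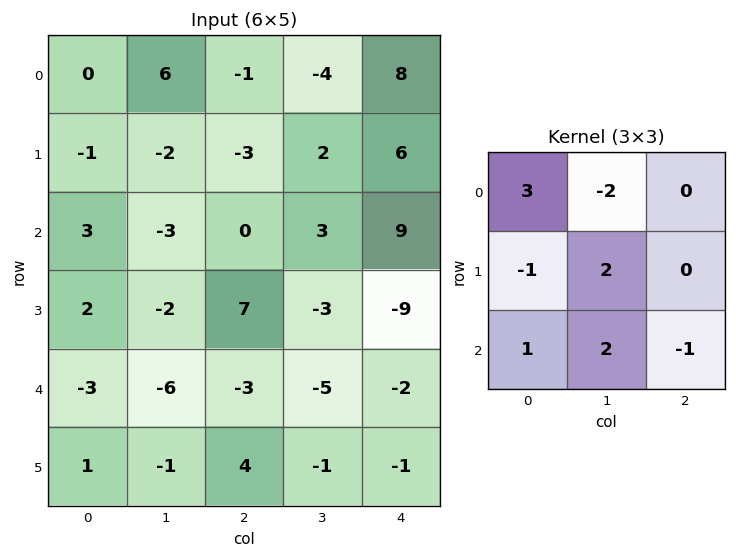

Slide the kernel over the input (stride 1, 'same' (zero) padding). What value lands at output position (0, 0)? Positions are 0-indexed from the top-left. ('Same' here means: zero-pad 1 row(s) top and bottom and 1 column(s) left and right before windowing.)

The receptive field on the zero-padded input at this output position is [0 0 0 / 0 0 6 / 0 -1 -2]. Elementwise product with the kernel and sum: 0·3 + 0·-2 + 0·-1 + 0·2 + 0·1 + -1·2 + -2·-1.

0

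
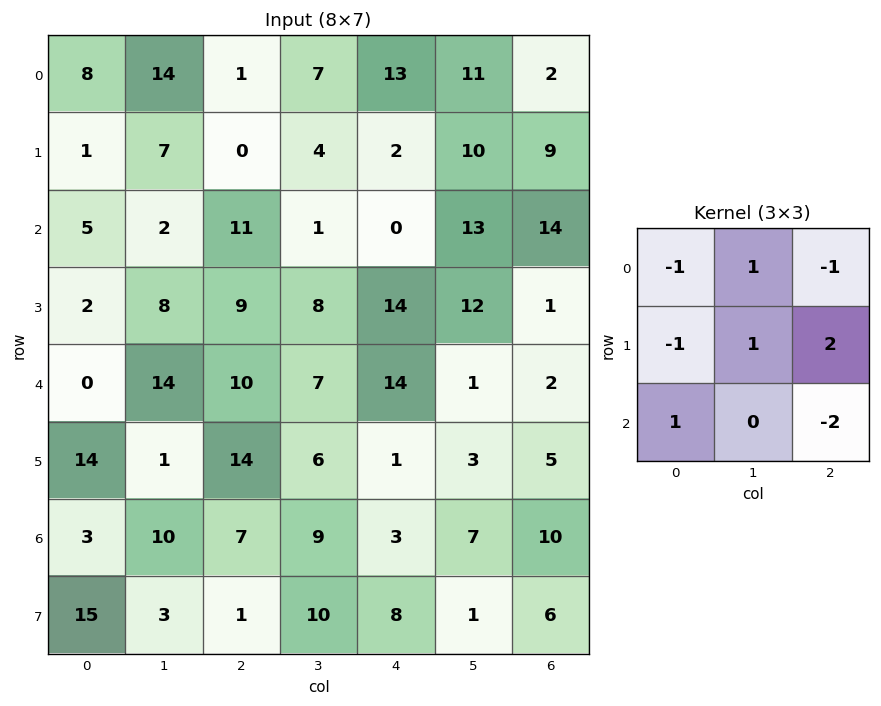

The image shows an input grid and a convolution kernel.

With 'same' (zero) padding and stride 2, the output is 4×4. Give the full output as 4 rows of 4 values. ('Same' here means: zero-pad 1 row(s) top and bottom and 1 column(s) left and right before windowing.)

22 0 12 1
-13 -8 -3 12
20 -8 3 -7
30 5 8 6

Output[0,0]: The receptive field on the zero-padded input at this output position is [0 0 0 / 0 8 14 / 0 1 7]. Elementwise product with the kernel and sum: 0·-1 + 0·1 + 0·-1 + 0·-1 + 8·1 + 14·2 + 0·1 + 7·-2.
Output[0,1]: The receptive field on the zero-padded input at this output position is [0 0 0 / 14 1 7 / 7 0 4]. Elementwise product with the kernel and sum: 0·-1 + 0·1 + 0·-1 + 14·-1 + 1·1 + 7·2 + 7·1 + 4·-2.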